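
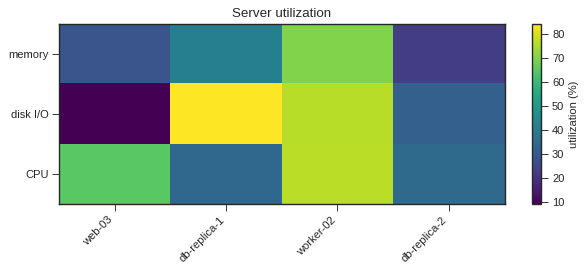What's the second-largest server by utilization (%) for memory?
Top 3 for memory: worker-02 ≈ 70, db-replica-1 ≈ 40, web-03 ≈ 30.

db-replica-1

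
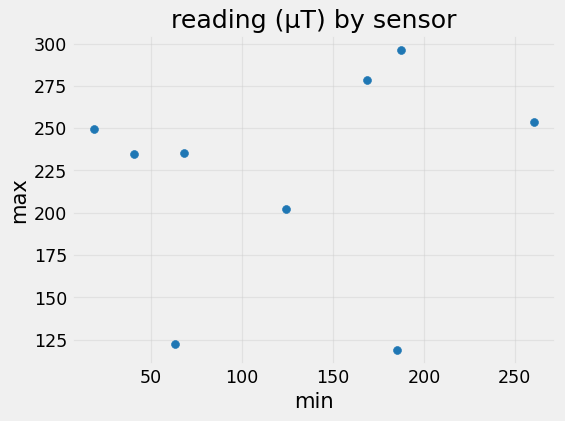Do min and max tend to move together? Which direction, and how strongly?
no clear correlation

Points are roughly uncorrelated; weak (|r| ≈ 0.2).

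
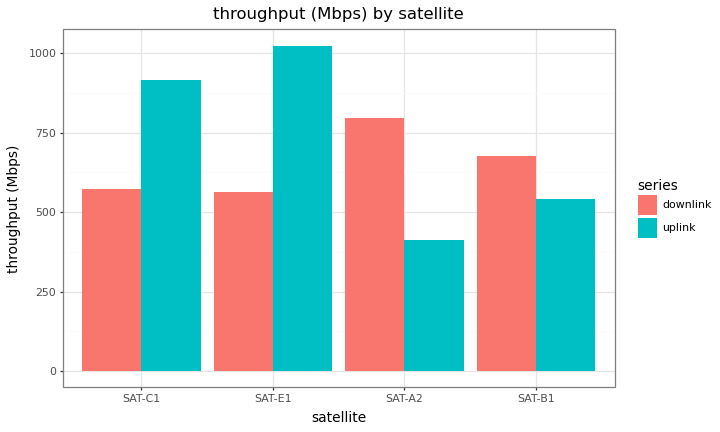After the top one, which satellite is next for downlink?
SAT-B1

Top 3 for downlink: SAT-A2 ≈ 800, SAT-B1 ≈ 700, SAT-C1 ≈ 600.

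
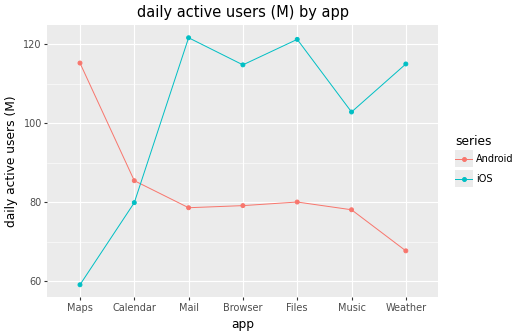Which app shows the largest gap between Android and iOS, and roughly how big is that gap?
Maps: Android ≈ 120, iOS ≈ 60 → gap ≈ 60. Next-largest (Weather) is only ≈ 50.

Maps, ≈ 60 M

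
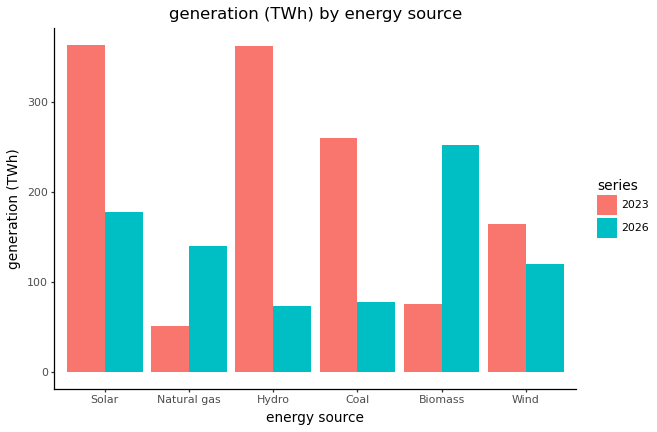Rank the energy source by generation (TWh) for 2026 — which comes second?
Top 3 for 2026: Biomass ≈ 250, Solar ≈ 200, Natural gas ≈ 150.

Solar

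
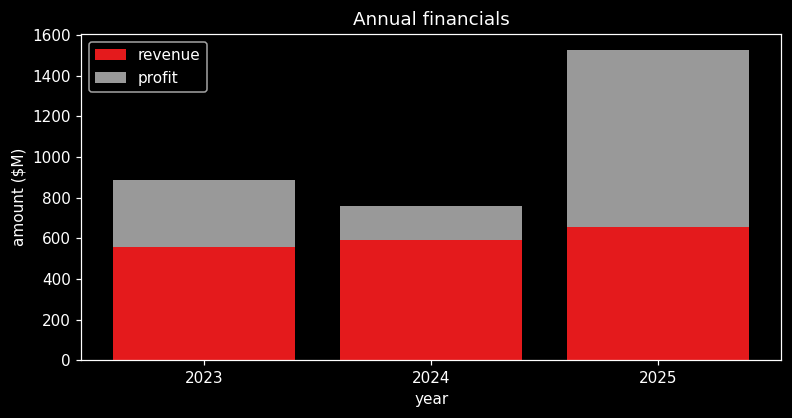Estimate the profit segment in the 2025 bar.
profit top ≈ 1600, bottom ≈ 600; segment ≈ 1000.

≈ 1000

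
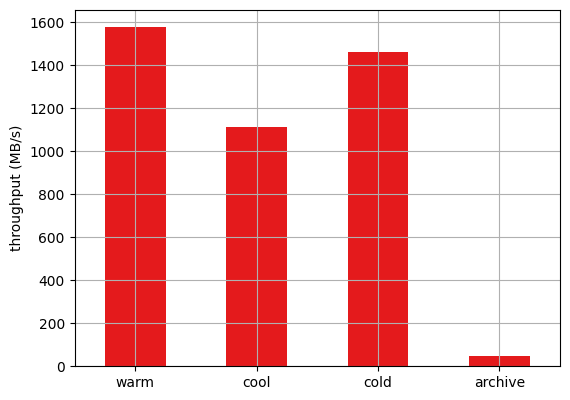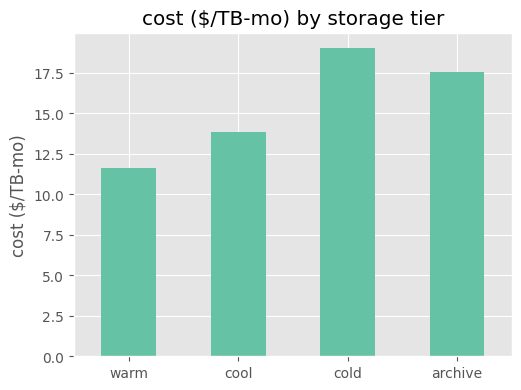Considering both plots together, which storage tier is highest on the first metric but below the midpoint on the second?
Chart 2 median cost ($/TB-mo) ≈ 16; below-median storage tiers: warm, cool. Among those, warm has the highest throughput (MB/s) (≈ 1600).

warm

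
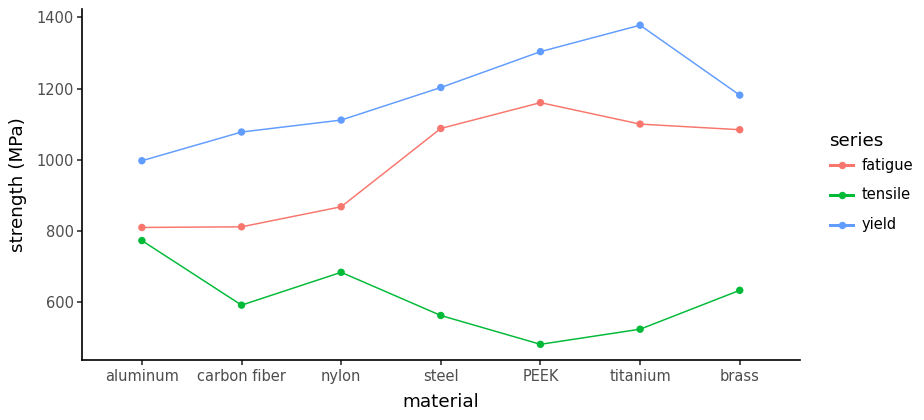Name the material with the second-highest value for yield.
PEEK

Top 3 for yield: titanium ≈ 1400, PEEK ≈ 1300, steel ≈ 1200.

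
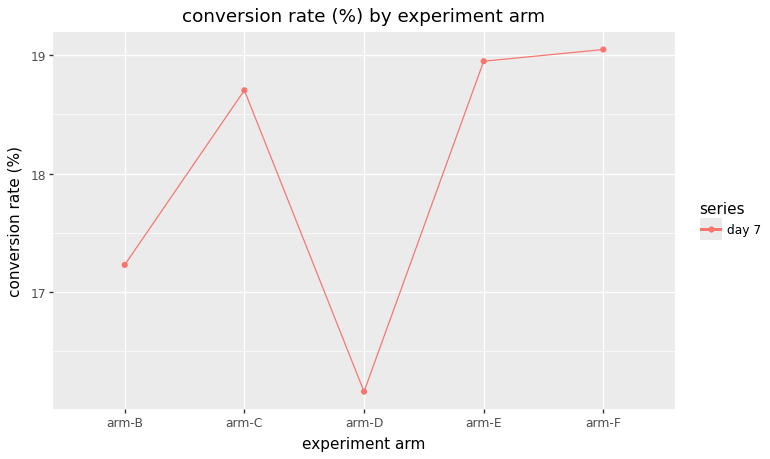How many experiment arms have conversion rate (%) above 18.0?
Above 18.0: arm-C, arm-E, arm-F.

3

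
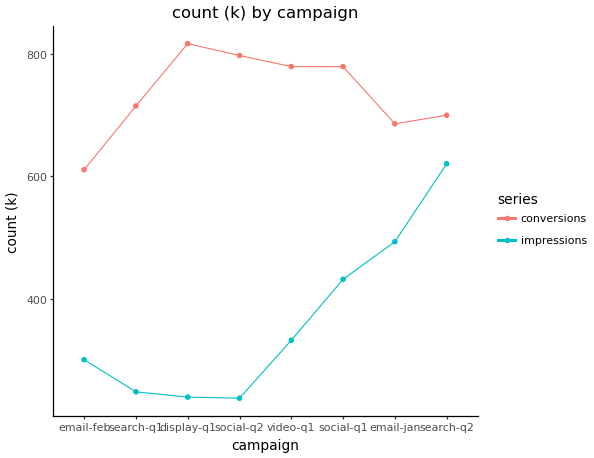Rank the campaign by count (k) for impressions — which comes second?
Top 3 for impressions: search-q2 ≈ 600, email-jan ≈ 500, social-q1 ≈ 450.

email-jan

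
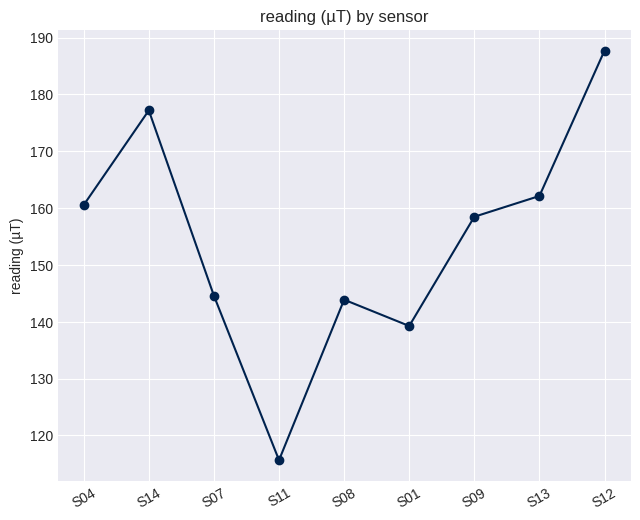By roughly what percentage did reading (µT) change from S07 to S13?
S07 ≈ 140, S13 ≈ 160; (160 − 140) / 140 ≈ +14.3%.

≈ +14.3%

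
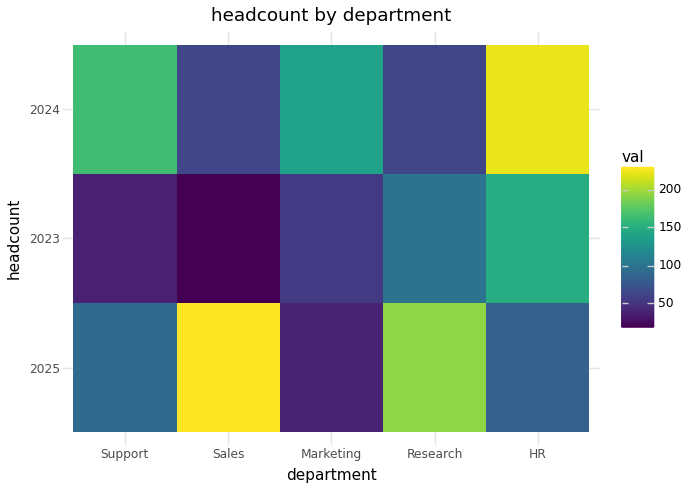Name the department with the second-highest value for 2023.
Top 3 for 2023: HR ≈ 160, Research ≈ 100, Marketing ≈ 60.

Research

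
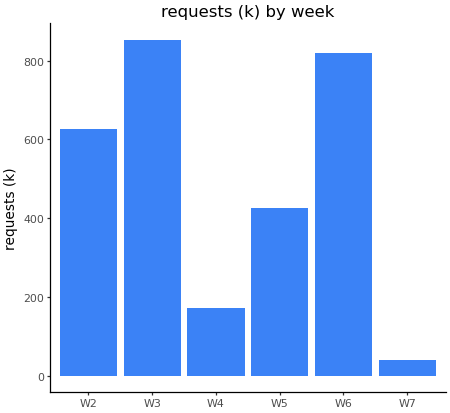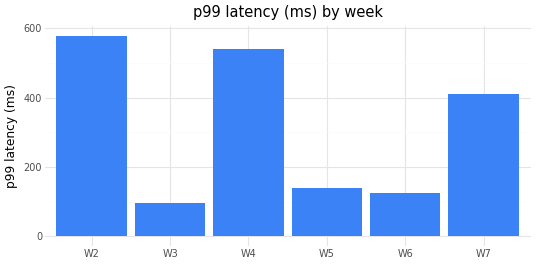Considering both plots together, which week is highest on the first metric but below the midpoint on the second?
Chart 2 median p99 latency (ms) ≈ 300; below-median weeks: W3, W5, W6. Among those, W3 has the highest requests (k) (≈ 900).

W3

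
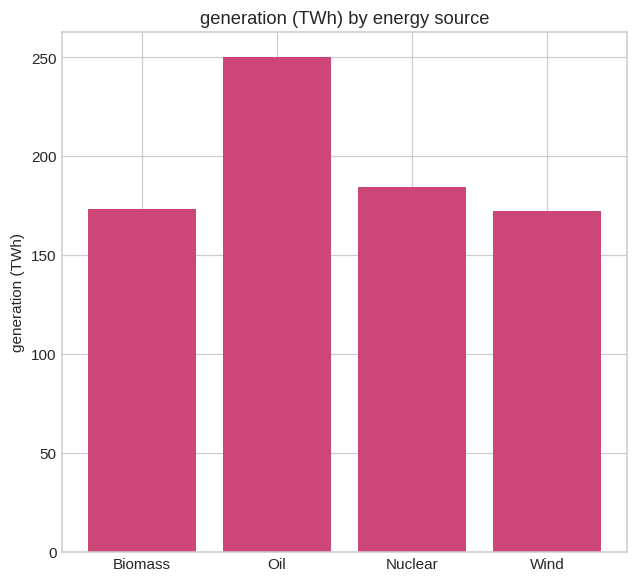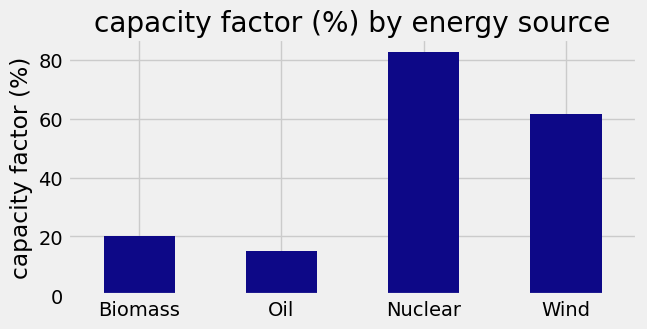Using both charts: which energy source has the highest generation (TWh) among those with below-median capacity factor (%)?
Chart 2 median capacity factor (%) ≈ 40; below-median energy sources: Biomass, Oil. Among those, Oil has the highest generation (TWh) (≈ 250).

Oil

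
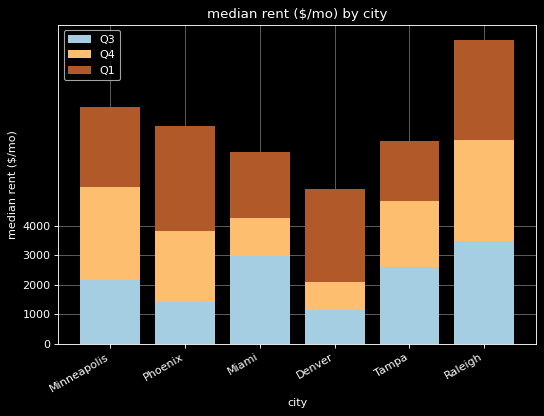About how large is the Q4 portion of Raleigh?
≈ 4000

Q4 top ≈ 7000, bottom ≈ 3000; segment ≈ 4000.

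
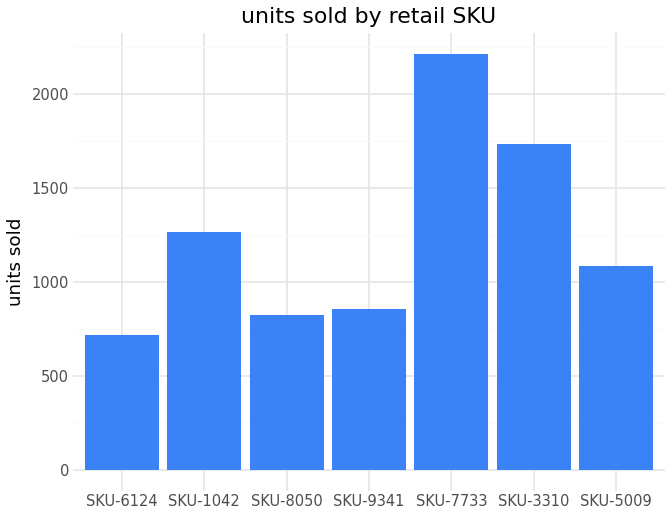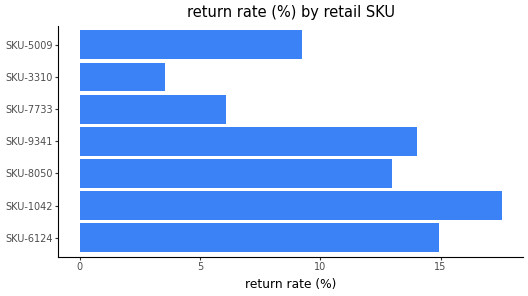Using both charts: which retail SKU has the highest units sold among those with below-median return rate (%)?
Chart 2 median return rate (%) ≈ 12; below-median retail SKUs: SKU-7733, SKU-3310, SKU-5009. Among those, SKU-7733 has the highest units sold (≈ 2000).

SKU-7733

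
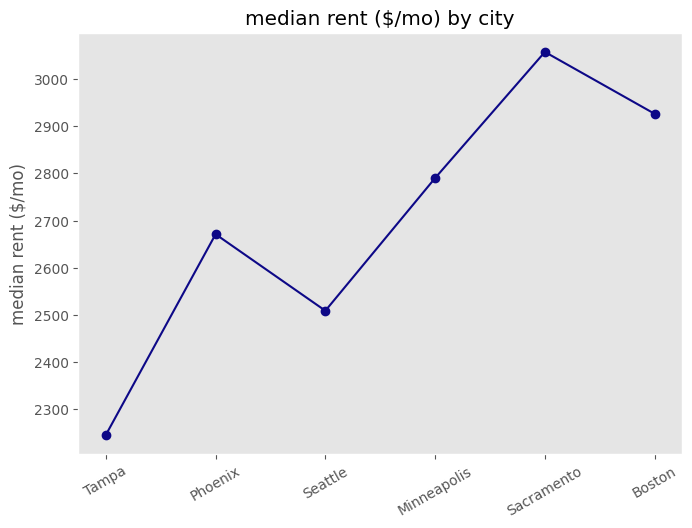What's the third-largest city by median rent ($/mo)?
Minneapolis

Top 4: Sacramento ≈ 3100, Boston ≈ 2900, Minneapolis ≈ 2800, Phoenix ≈ 2700.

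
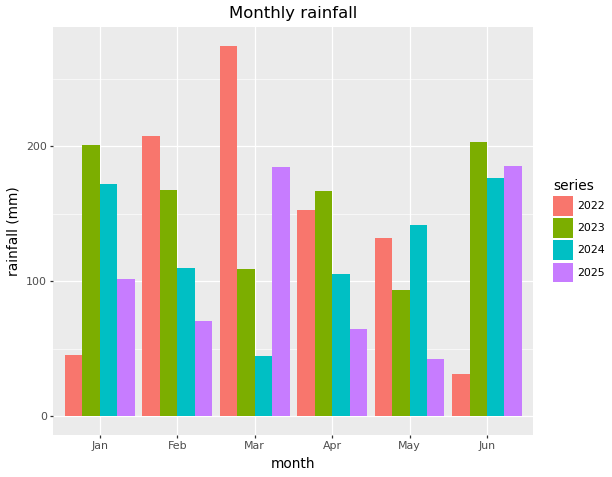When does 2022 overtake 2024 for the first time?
Feb

Jan: 2022 ≈ 50 vs 2024 ≈ 175 (not yet); Feb: 2022 ≈ 200 vs 2024 ≈ 100 (first crossover).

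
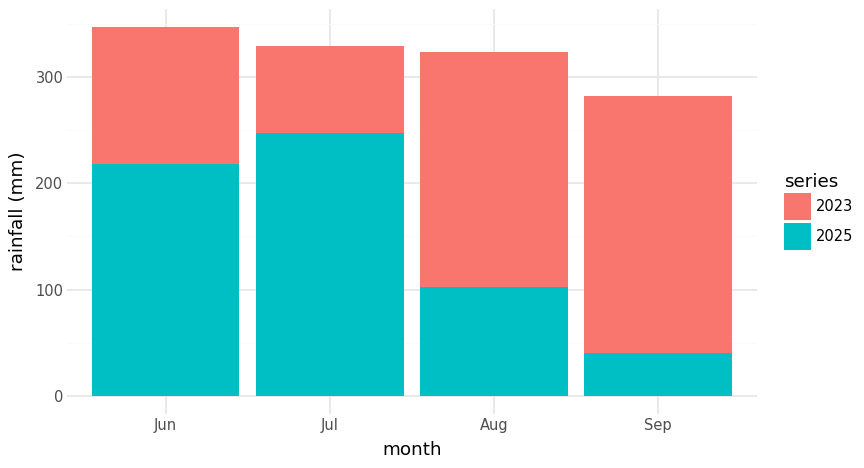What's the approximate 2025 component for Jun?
2025 top ≈ 200, bottom ≈ 0; segment ≈ 200.

≈ 200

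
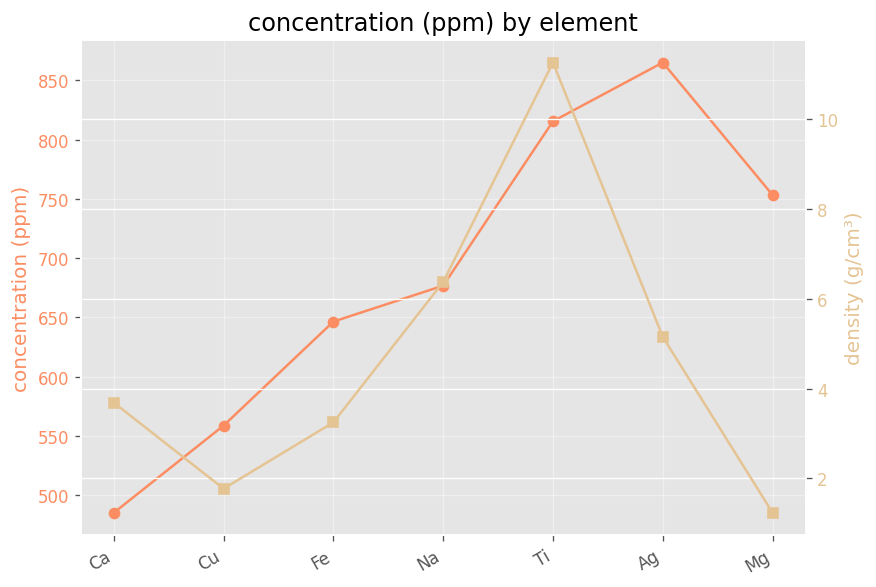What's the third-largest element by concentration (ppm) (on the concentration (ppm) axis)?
Top 4 (on the concentration (ppm) axis): Ag ≈ 850, Ti ≈ 800, Mg ≈ 750, Na ≈ 700.

Mg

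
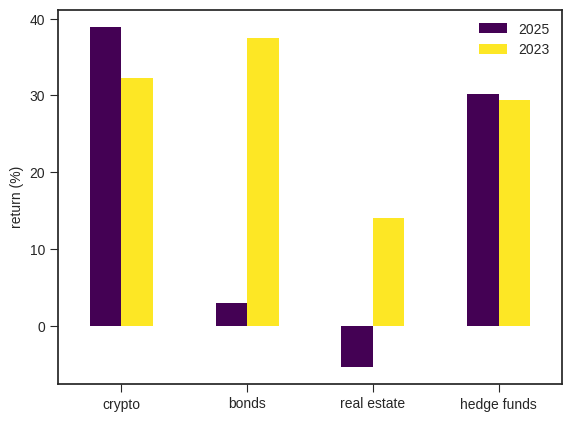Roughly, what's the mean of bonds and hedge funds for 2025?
≈ 18

(5 + 30) / 2 ≈ 18.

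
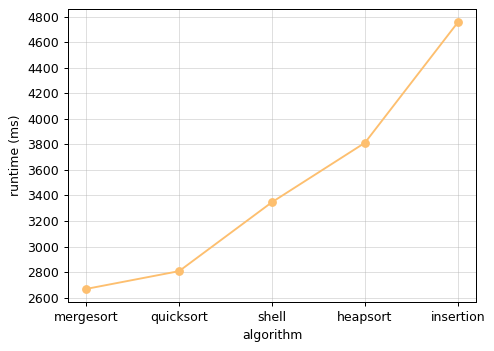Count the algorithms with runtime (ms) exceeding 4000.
1

Above 4000: insertion.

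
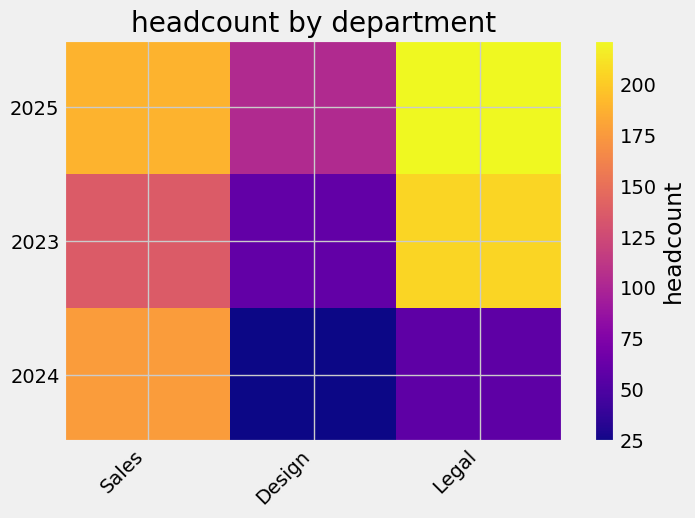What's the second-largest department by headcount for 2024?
Legal

Top 3 for 2024: Sales ≈ 180, Legal ≈ 60, Design ≈ 20.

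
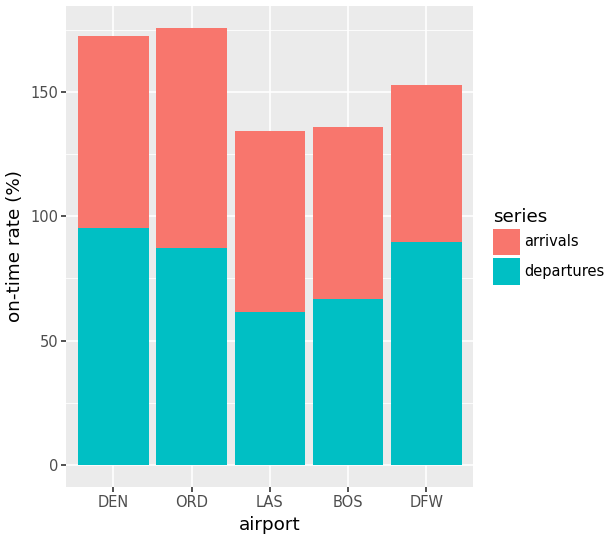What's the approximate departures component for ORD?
departures top ≈ 80, bottom ≈ 0; segment ≈ 80.

≈ 80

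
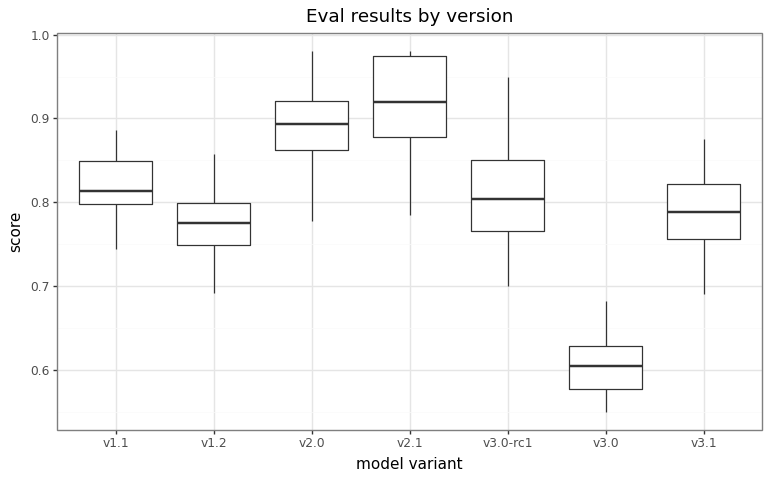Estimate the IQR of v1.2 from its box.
≈ 0.05

Q3 ≈ 0.80, Q1 ≈ 0.75; IQR ≈ 0.05.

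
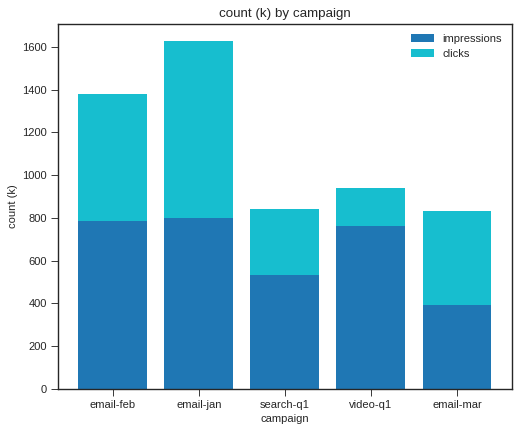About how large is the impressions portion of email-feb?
≈ 800

impressions top ≈ 800, bottom ≈ 0; segment ≈ 800.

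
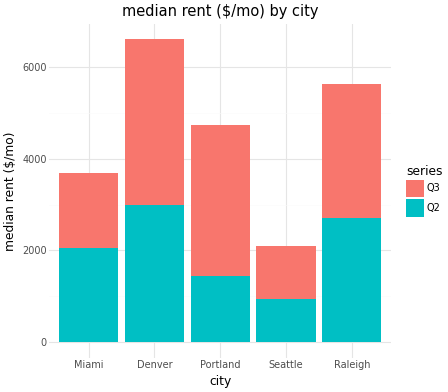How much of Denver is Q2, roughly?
≈ 3000

Q2 top ≈ 3000, bottom ≈ 0; segment ≈ 3000.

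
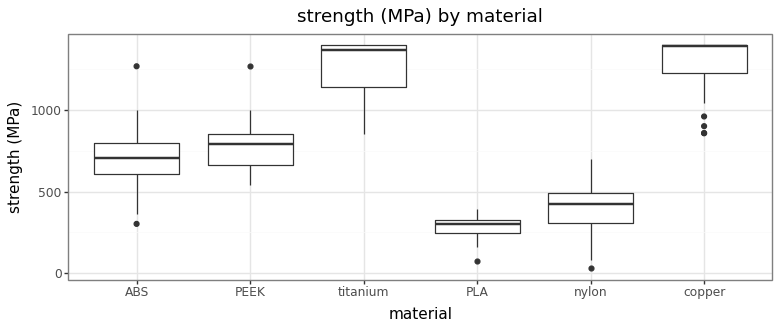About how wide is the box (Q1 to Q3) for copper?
≈ 200

Q3 ≈ 1400, Q1 ≈ 1200; IQR ≈ 200.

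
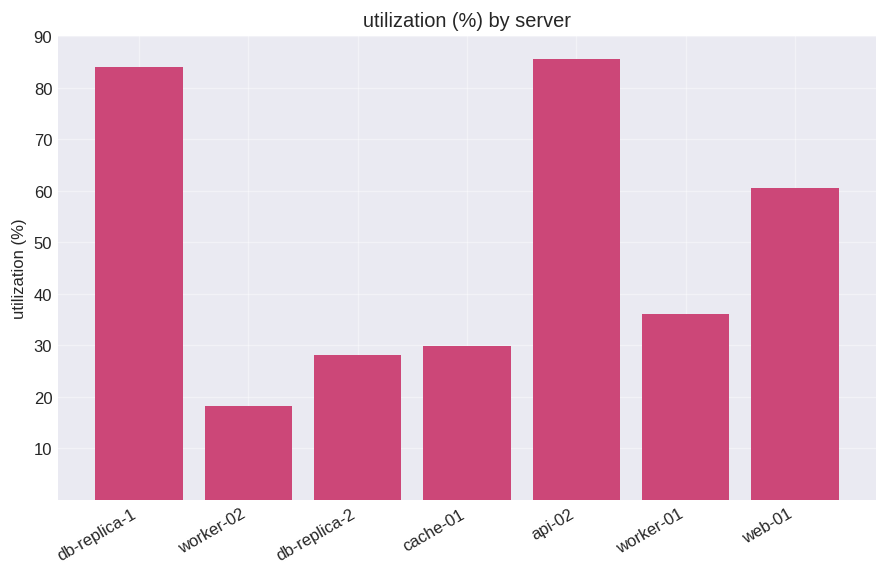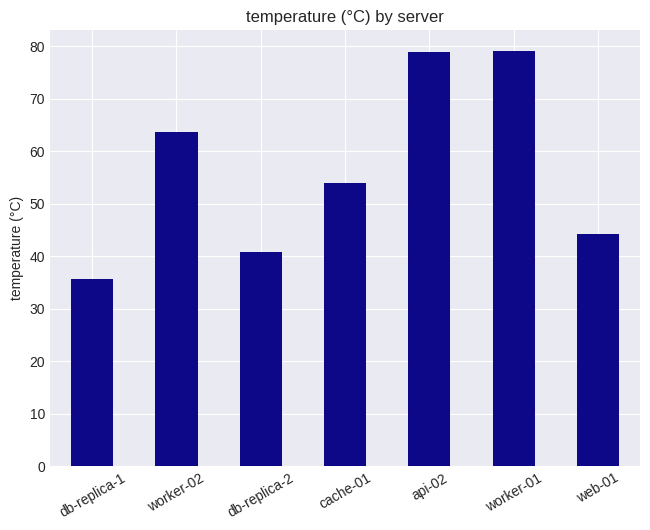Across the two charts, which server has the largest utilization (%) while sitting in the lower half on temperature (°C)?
Chart 2 median temperature (°C) ≈ 50; below-median servers: db-replica-1, db-replica-2, web-01. Among those, db-replica-1 has the highest utilization (%) (≈ 80).

db-replica-1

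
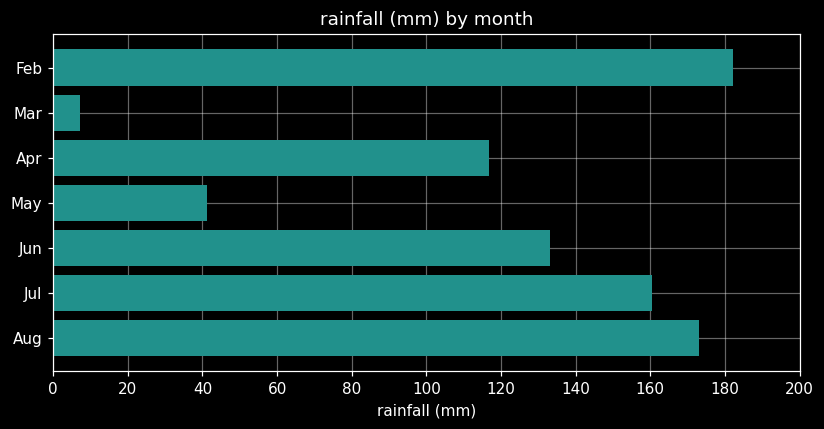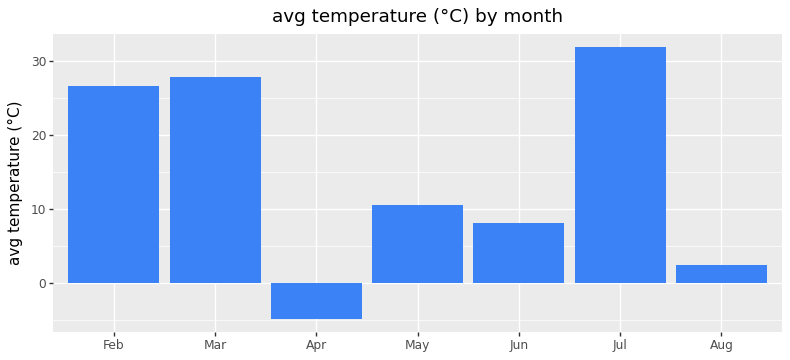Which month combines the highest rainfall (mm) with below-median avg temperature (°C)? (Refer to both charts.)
Aug

Chart 2 median avg temperature (°C) ≈ 10; below-median months: Apr, Jun, Aug. Among those, Aug has the highest rainfall (mm) (≈ 180).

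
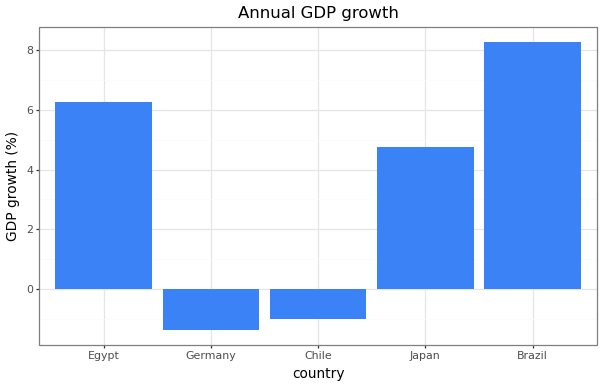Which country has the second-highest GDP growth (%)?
Egypt

Top 3: Brazil ≈ 8, Egypt ≈ 6, Japan ≈ 5.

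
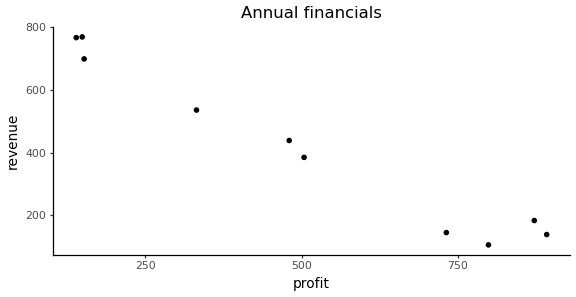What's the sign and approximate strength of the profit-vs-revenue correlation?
negative, strong

Points are negatively correlated; strong (|r| ≈ 1.0).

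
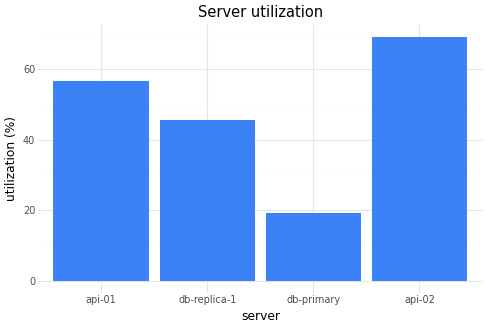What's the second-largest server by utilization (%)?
Top 3: api-02 ≈ 70, api-01 ≈ 60, db-replica-1 ≈ 50.

api-01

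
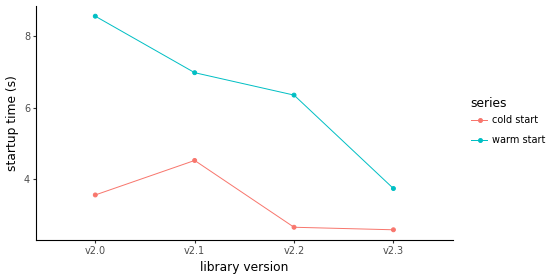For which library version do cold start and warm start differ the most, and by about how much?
v2.0, ≈ 5.0 s

v2.0: cold start ≈ 3.5, warm start ≈ 8.5 → gap ≈ 5.0. Next-largest (v2.2) is only ≈ 4.0.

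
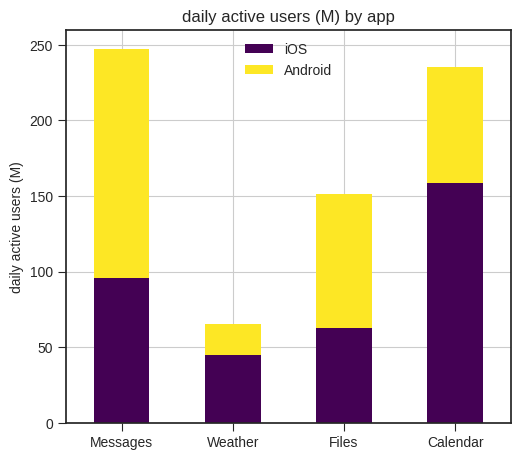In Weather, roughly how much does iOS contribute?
≈ 50

iOS top ≈ 50, bottom ≈ 0; segment ≈ 50.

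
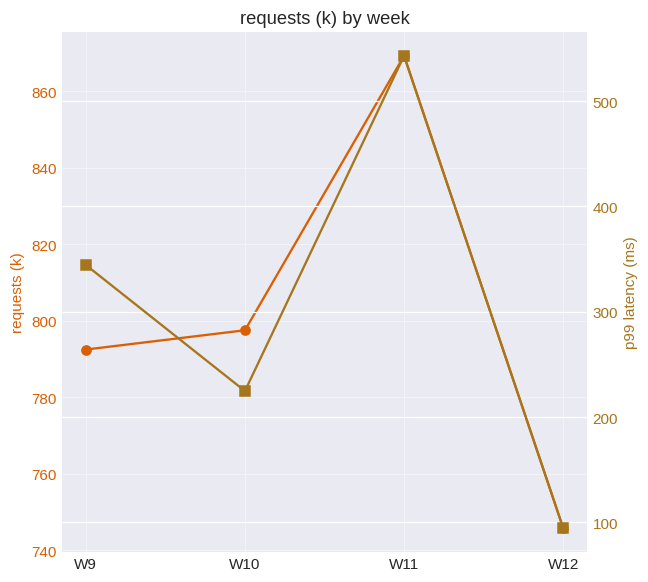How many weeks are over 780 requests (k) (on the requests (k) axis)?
3

Above 780: W9, W10, W11.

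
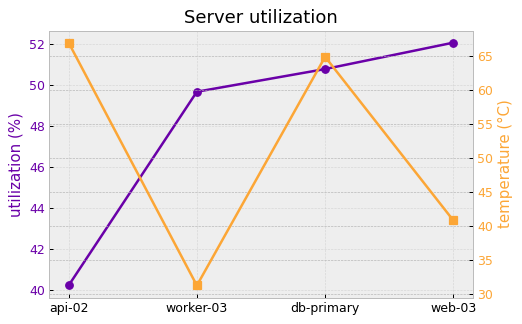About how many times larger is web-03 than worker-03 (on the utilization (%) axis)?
web-03 ≈ 52, worker-03 ≈ 50; 52/50 ≈ 1.04.

≈ 1.04×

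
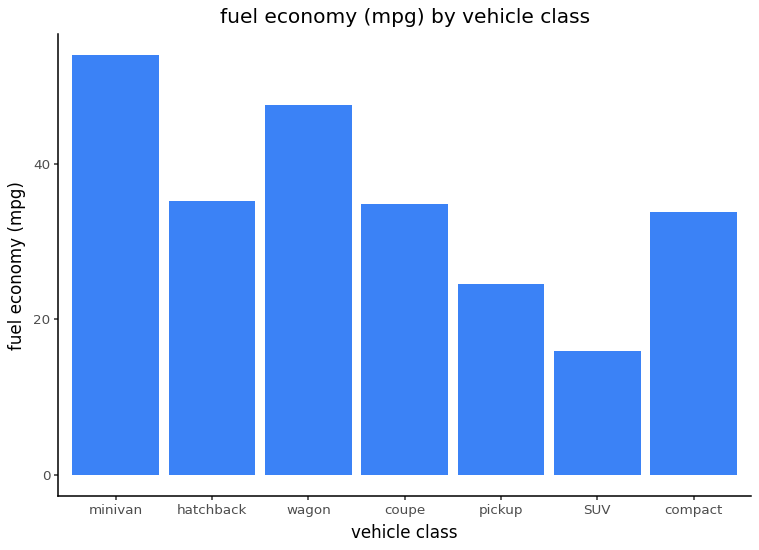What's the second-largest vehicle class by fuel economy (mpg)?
Top 3: minivan ≈ 55, wagon ≈ 50, hatchback ≈ 35.

wagon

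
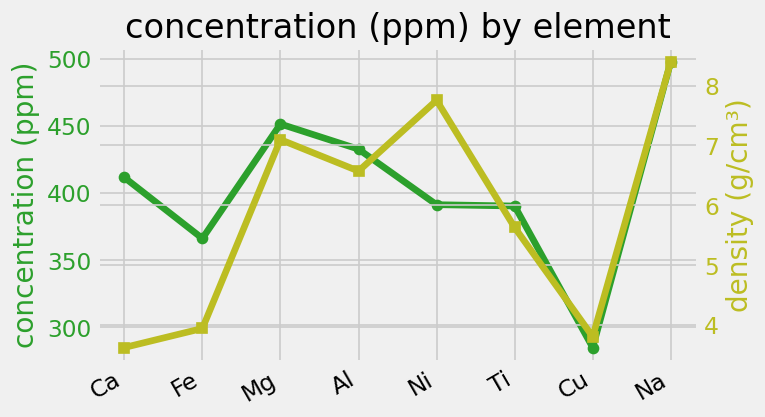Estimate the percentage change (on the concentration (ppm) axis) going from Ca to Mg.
Ca ≈ 420, Mg ≈ 460; (460 − 420) / 420 ≈ +9.5%.

≈ +9.5%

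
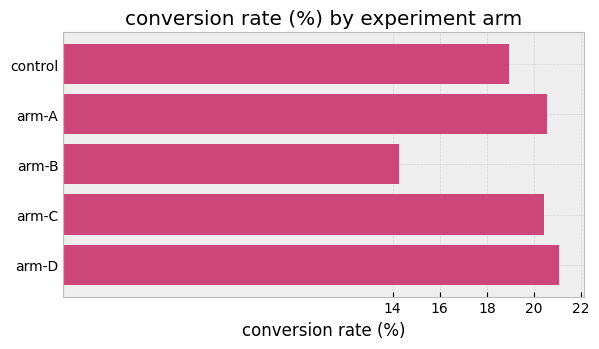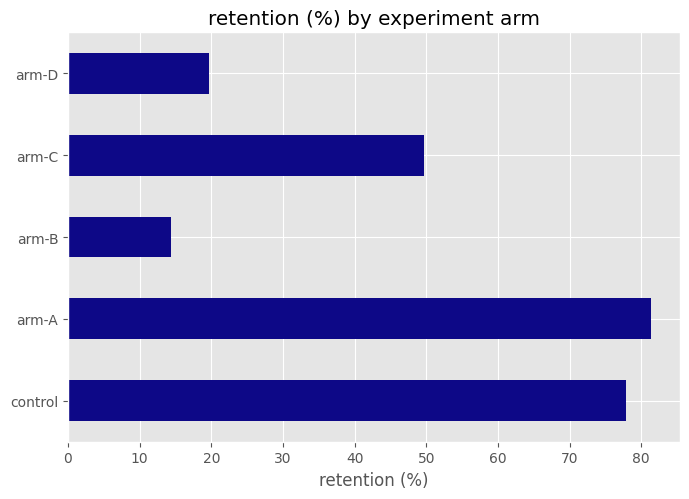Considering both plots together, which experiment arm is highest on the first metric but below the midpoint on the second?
arm-D

Chart 2 median retention (%) ≈ 50; below-median experiment arms: arm-B, arm-D. Among those, arm-D has the highest conversion rate (%) (≈ 22).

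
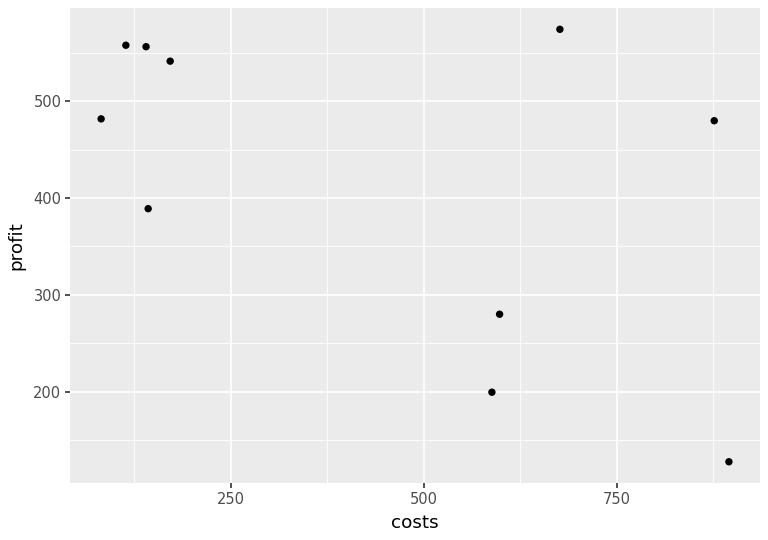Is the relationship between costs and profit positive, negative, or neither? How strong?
negative, moderate

Points are negatively correlated; moderate (|r| ≈ 0.5).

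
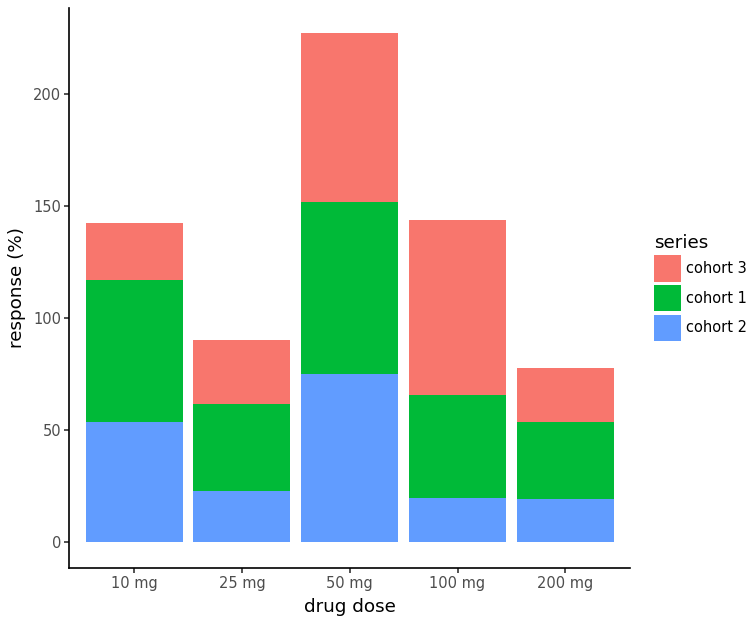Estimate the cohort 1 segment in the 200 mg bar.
≈ 40

cohort 1 top ≈ 60, bottom ≈ 20; segment ≈ 40.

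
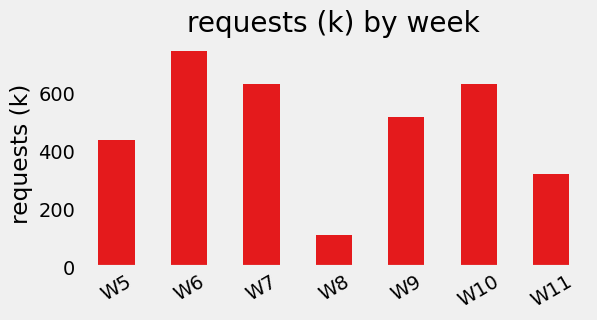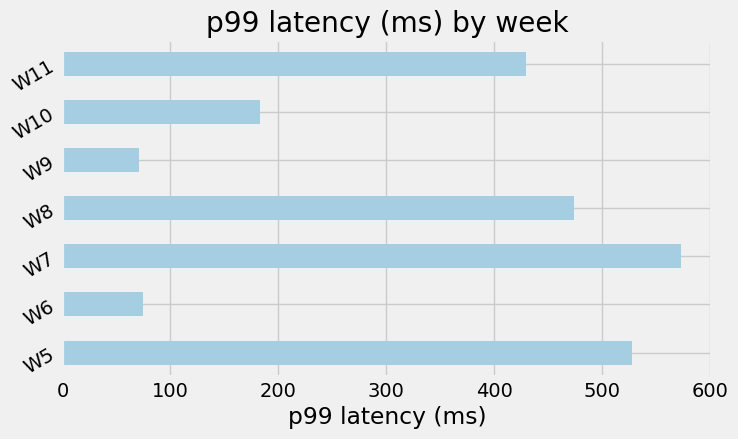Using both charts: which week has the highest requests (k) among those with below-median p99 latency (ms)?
Chart 2 median p99 latency (ms) ≈ 400; below-median weeks: W6, W9, W10. Among those, W6 has the highest requests (k) (≈ 700).

W6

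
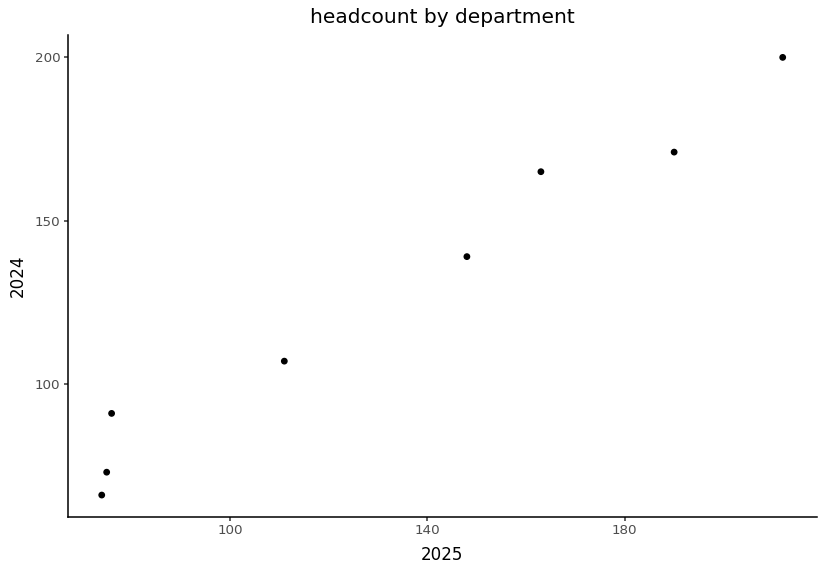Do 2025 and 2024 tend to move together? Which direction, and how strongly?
Points are positively correlated; strong (|r| ≈ 1.0).

positive, strong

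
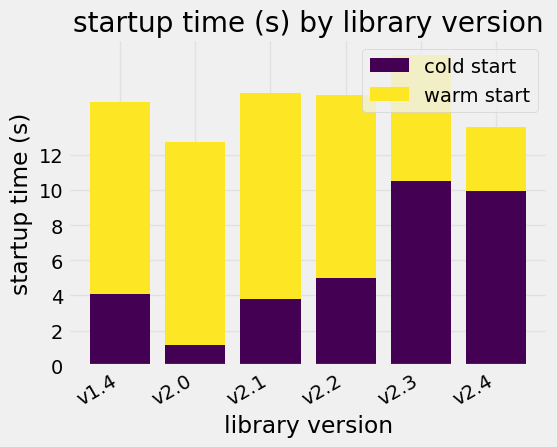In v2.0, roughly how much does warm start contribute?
warm start top ≈ 12, bottom ≈ 2; segment ≈ 10.

≈ 10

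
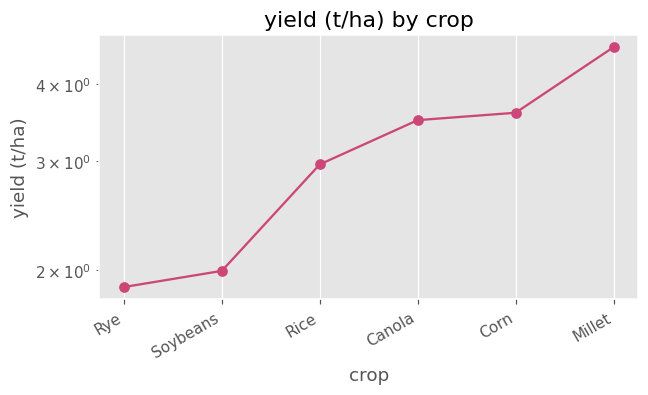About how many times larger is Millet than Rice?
≈ 1.5×

Millet ≈ 4.5, Rice ≈ 3.0; 4.5/3.0 ≈ 1.5.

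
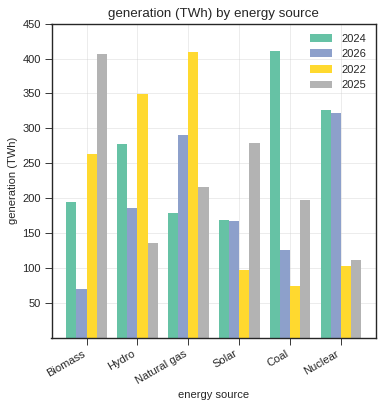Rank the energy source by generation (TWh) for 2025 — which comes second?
Top 3 for 2025: Biomass ≈ 400, Solar ≈ 300, Natural gas ≈ 200.

Solar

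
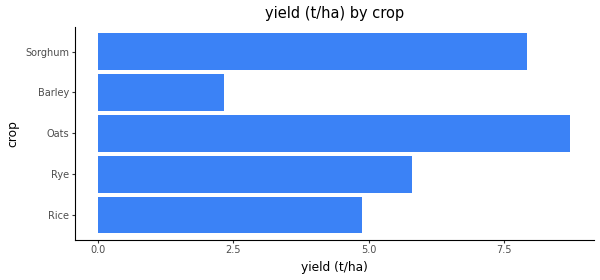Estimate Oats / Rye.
≈ 1.5×

Oats ≈ 9, Rye ≈ 6; 9/6 ≈ 1.5.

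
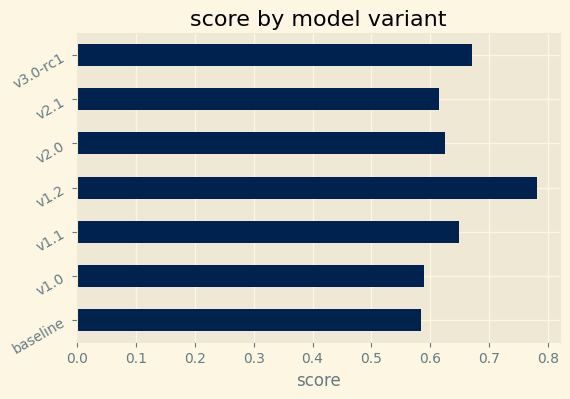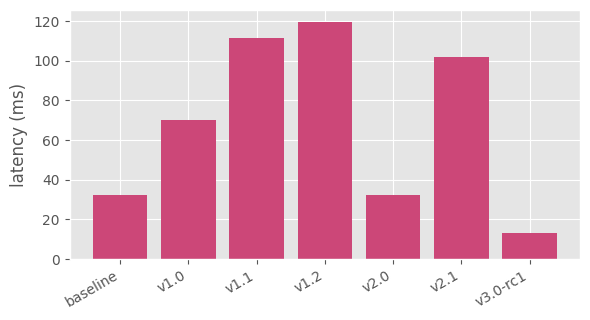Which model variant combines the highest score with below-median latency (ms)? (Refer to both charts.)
v3.0-rc1

Chart 2 median latency (ms) ≈ 80; below-median model variants: baseline, v2.0, v3.0-rc1. Among those, v3.0-rc1 has the highest score (≈ 0.7).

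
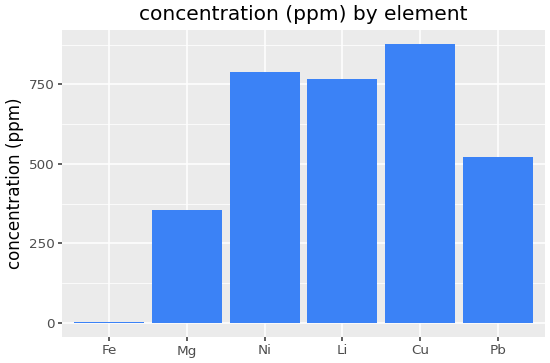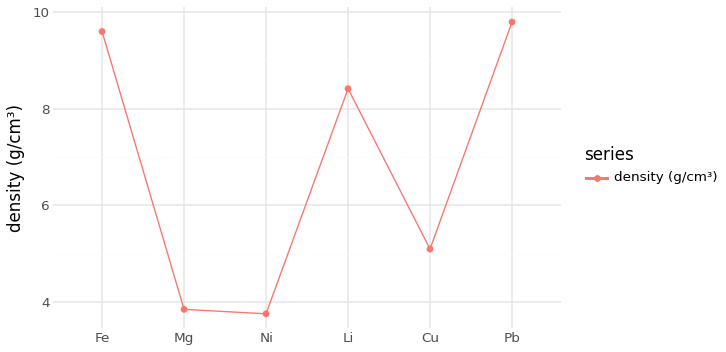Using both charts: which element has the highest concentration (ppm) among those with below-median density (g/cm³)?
Cu

Chart 2 median density (g/cm³) ≈ 7; below-median elements: Mg, Ni, Cu. Among those, Cu has the highest concentration (ppm) (≈ 900).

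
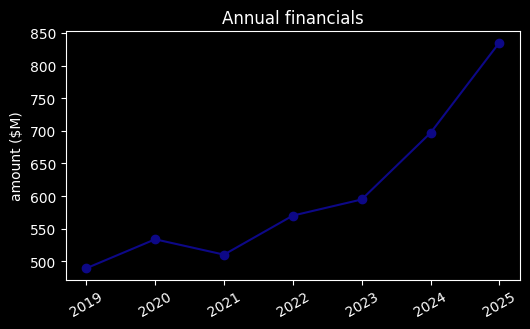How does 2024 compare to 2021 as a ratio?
2024 ≈ 700, 2021 ≈ 500; 700/500 ≈ 1.4.

≈ 1.4×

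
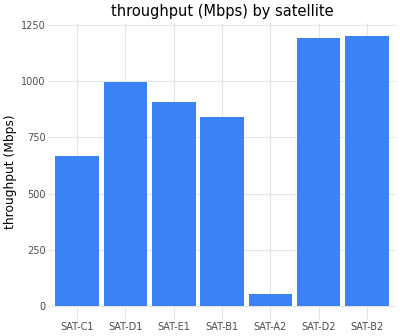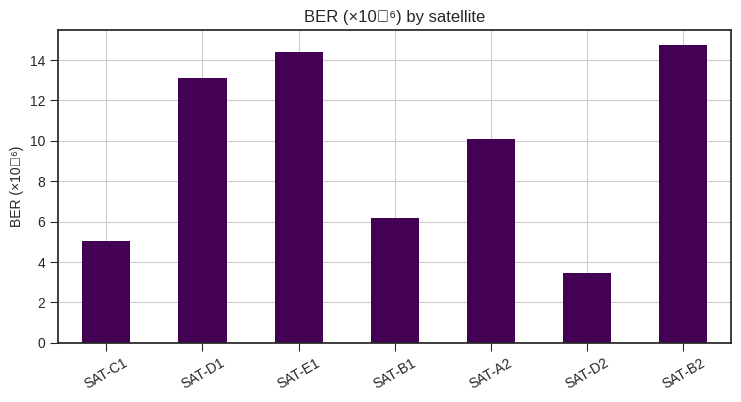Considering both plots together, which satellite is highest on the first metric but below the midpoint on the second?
Chart 2 median BER (×10⁻⁶) ≈ 10; below-median satellites: SAT-C1, SAT-B1, SAT-D2. Among those, SAT-D2 has the highest throughput (Mbps) (≈ 1200).

SAT-D2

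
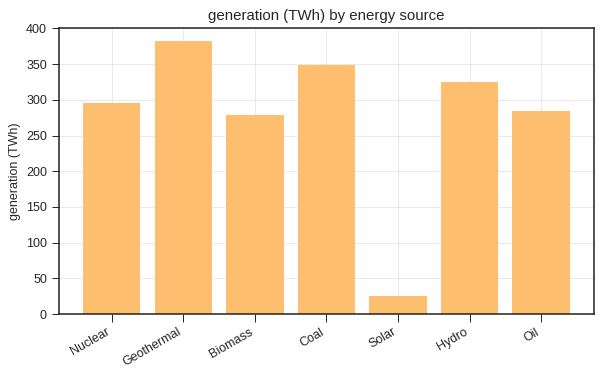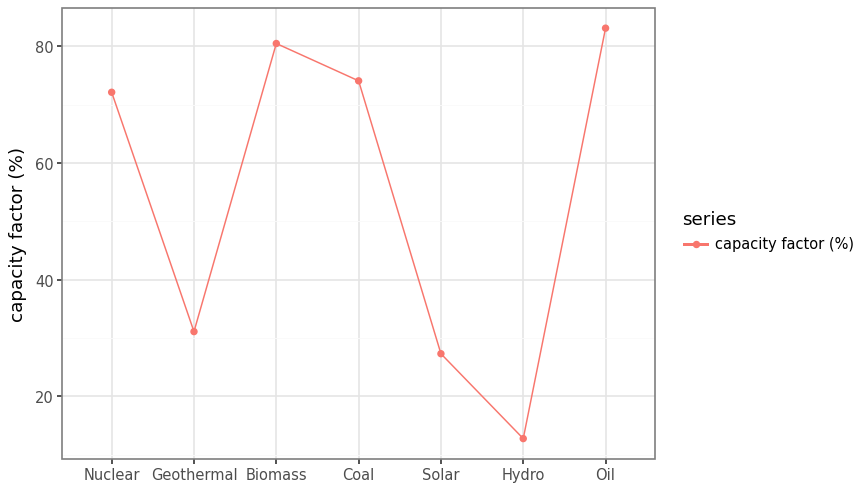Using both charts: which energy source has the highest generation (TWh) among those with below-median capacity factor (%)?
Chart 2 median capacity factor (%) ≈ 70; below-median energy sources: Geothermal, Solar, Hydro. Among those, Geothermal has the highest generation (TWh) (≈ 400).

Geothermal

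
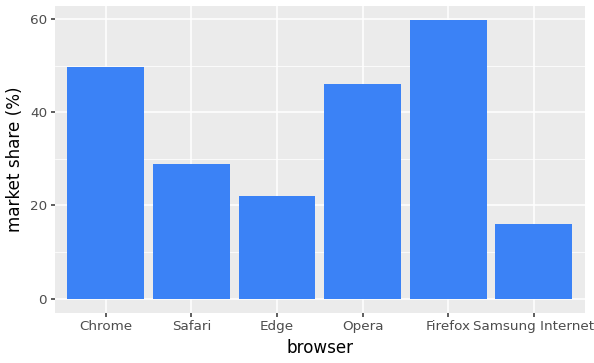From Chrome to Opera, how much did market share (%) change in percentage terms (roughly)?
Chrome ≈ 50, Opera ≈ 45; (45 − 50) / 50 ≈ -10%.

≈ -10%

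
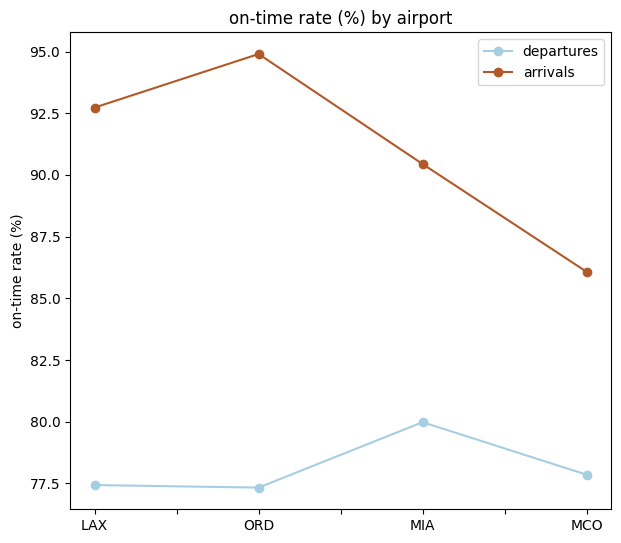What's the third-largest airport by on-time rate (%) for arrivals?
MIA

Top 4 for arrivals: ORD ≈ 94, LAX ≈ 92, MIA ≈ 90, MCO ≈ 86.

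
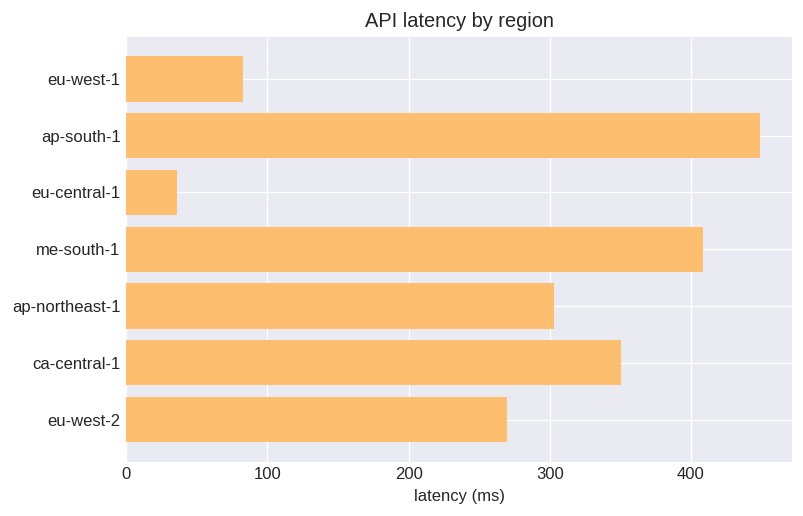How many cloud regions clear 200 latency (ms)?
5

Above 200: ap-south-1, me-south-1, ap-northeast-1, ca-central-1, eu-west-2.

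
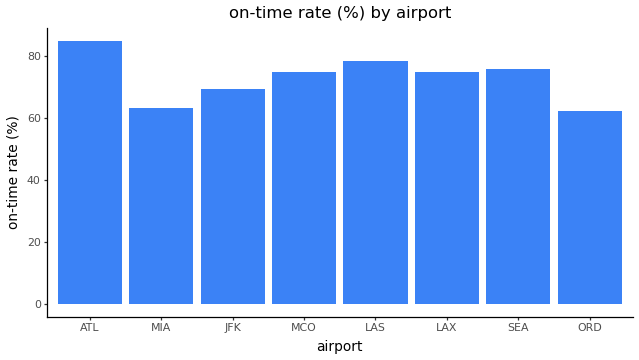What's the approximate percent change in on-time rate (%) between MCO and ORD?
MCO ≈ 70, ORD ≈ 60; (60 − 70) / 70 ≈ -14.3%.

≈ -14.3%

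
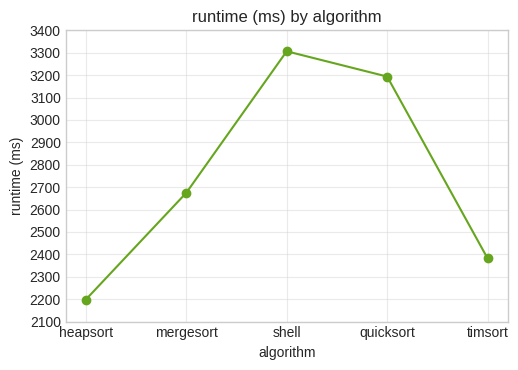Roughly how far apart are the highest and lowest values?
Max shell ≈ 3300, min heapsort ≈ 2200; range ≈ 1100.

≈ 1100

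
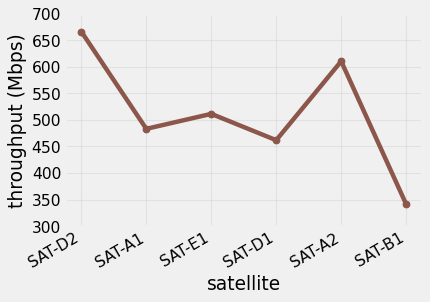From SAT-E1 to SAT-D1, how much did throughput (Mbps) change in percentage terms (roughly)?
SAT-E1 ≈ 500, SAT-D1 ≈ 450; (450 − 500) / 500 ≈ -10%.

≈ -10%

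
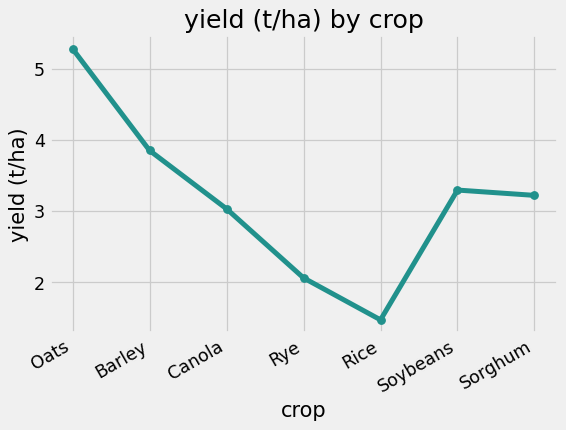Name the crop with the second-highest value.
Top 3: Oats ≈ 5.5, Barley ≈ 4.0, Soybeans ≈ 3.5.

Barley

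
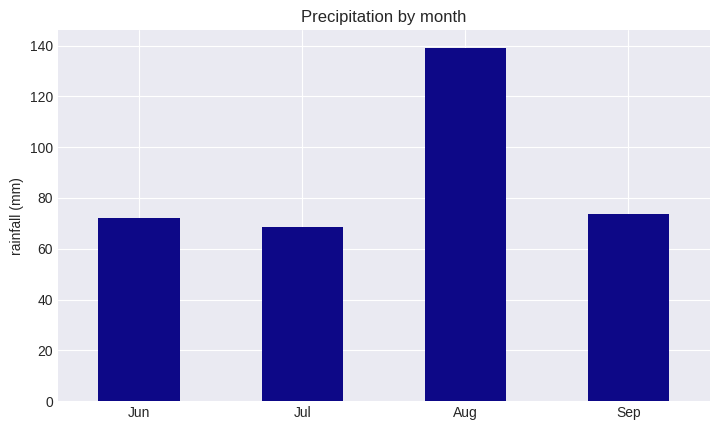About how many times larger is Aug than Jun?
Aug ≈ 140, Jun ≈ 80; 140/80 ≈ 1.75.

≈ 1.75×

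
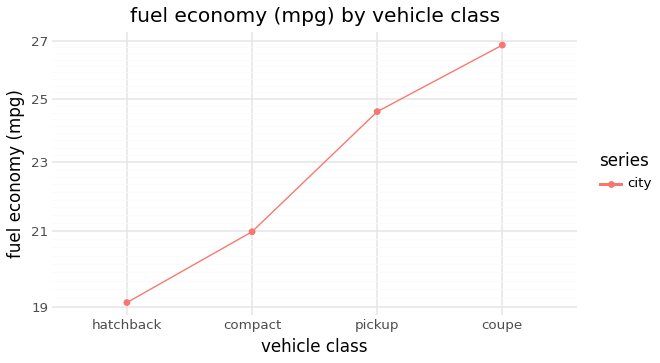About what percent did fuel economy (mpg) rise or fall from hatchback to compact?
hatchback ≈ 19, compact ≈ 21; (21 − 19) / 19 ≈ +10.5%.

≈ +10.5%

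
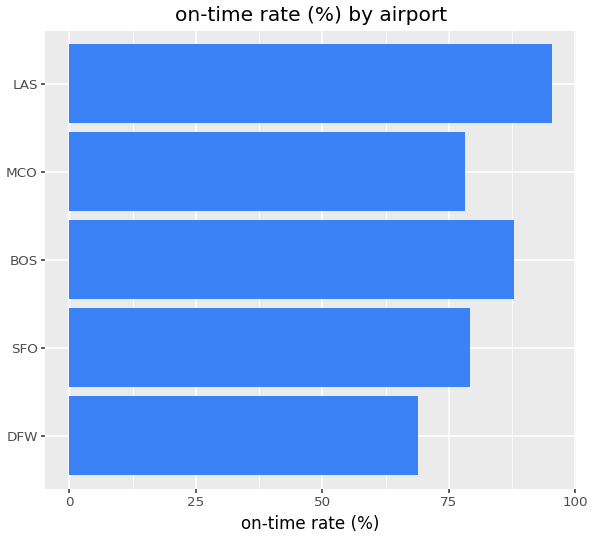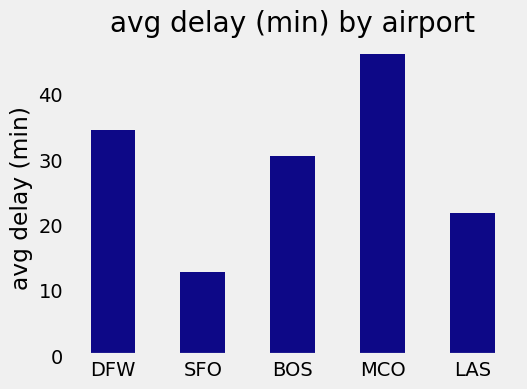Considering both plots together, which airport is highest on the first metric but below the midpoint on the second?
LAS

Chart 2 median avg delay (min) ≈ 30; below-median airports: SFO, LAS. Among those, LAS has the highest on-time rate (%) (≈ 100).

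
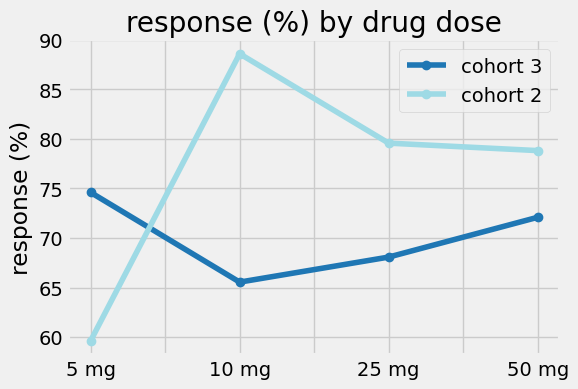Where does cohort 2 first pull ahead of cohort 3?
5 mg: cohort 2 ≈ 60 vs cohort 3 ≈ 75 (not yet); 10 mg: cohort 2 ≈ 90 vs cohort 3 ≈ 65 (first crossover).

10 mg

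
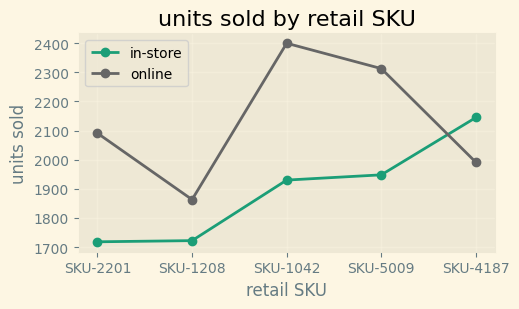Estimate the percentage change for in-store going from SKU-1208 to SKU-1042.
≈ +11.8%

SKU-1208 ≈ 1700, SKU-1042 ≈ 1900; (1900 − 1700) / 1700 ≈ +11.8%.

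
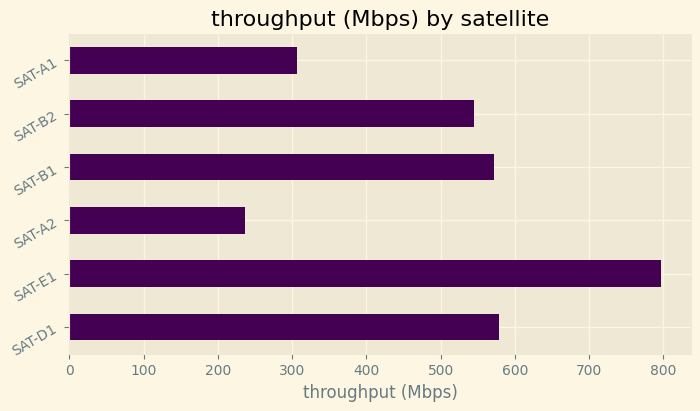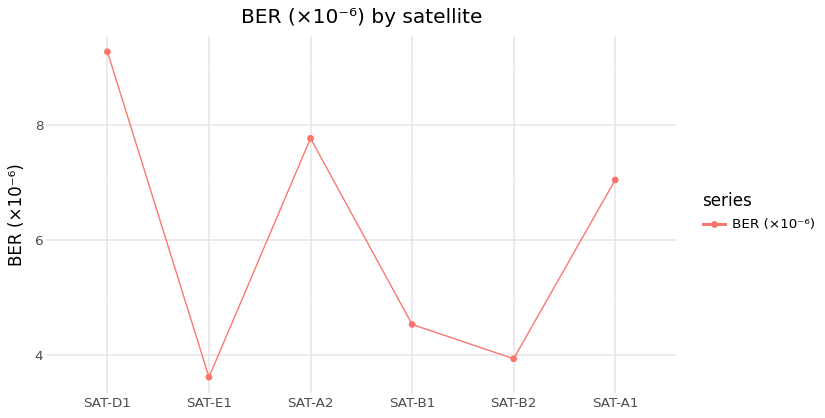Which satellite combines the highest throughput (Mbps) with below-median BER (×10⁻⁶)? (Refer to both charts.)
SAT-E1

Chart 2 median BER (×10⁻⁶) ≈ 6; below-median satellites: SAT-E1, SAT-B1, SAT-B2. Among those, SAT-E1 has the highest throughput (Mbps) (≈ 800).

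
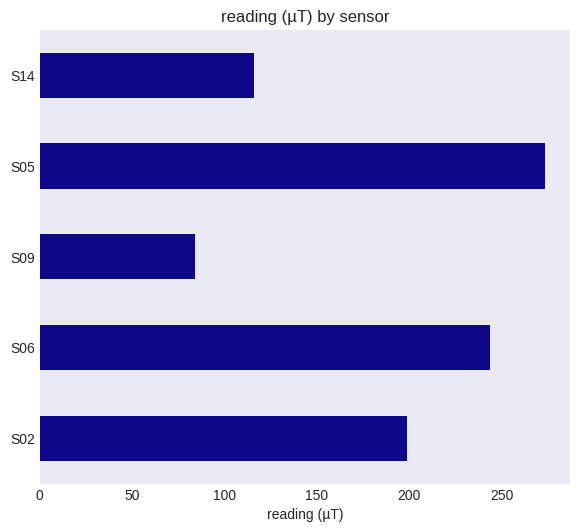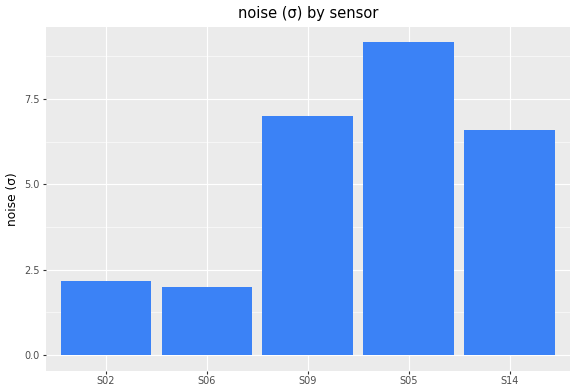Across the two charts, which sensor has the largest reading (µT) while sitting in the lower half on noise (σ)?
S06

Chart 2 median noise (σ) ≈ 7; below-median sensors: S02, S06. Among those, S06 has the highest reading (µT) (≈ 250).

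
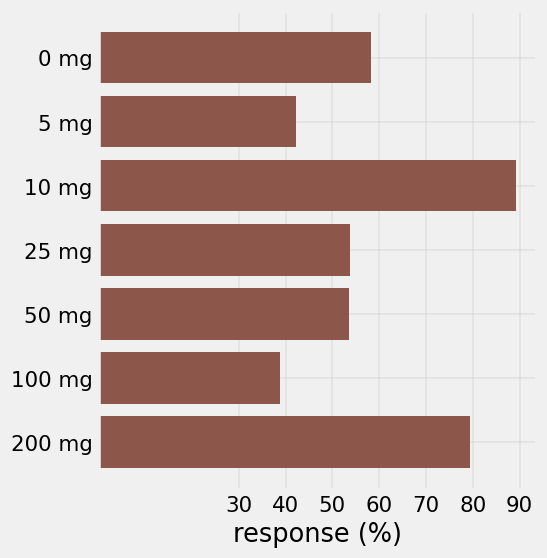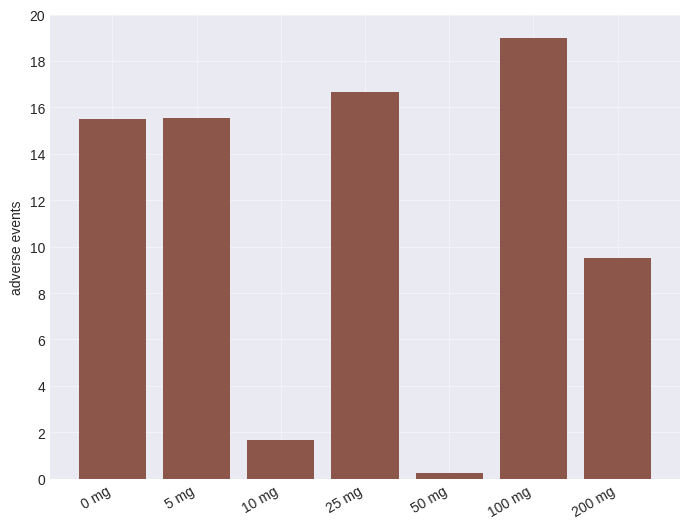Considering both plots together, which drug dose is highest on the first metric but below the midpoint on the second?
10 mg

Chart 2 median adverse events ≈ 16; below-median drug doses: 10 mg, 50 mg, 200 mg. Among those, 10 mg has the highest response (%) (≈ 90).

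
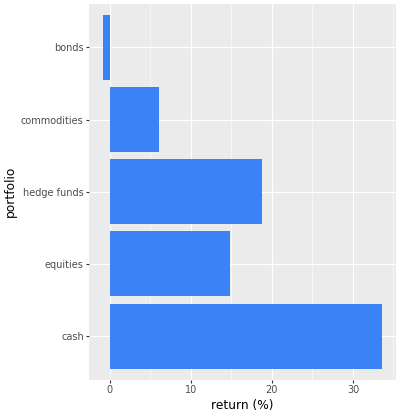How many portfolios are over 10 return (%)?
3

Above 10: cash, equities, hedge funds.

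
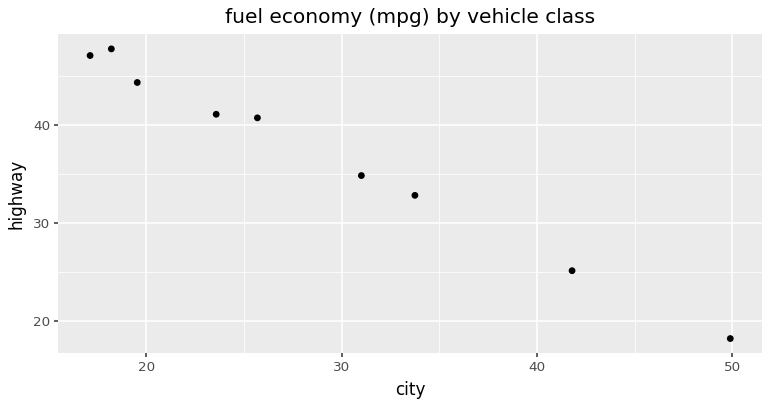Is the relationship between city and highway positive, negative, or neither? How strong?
negative, strong

Points are negatively correlated; strong (|r| ≈ 1.0).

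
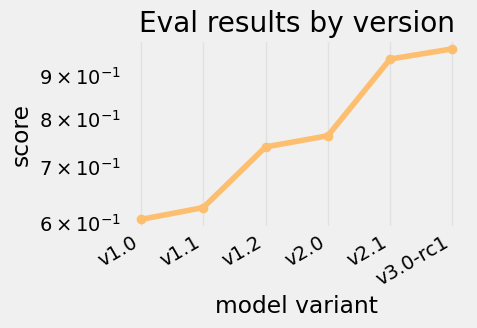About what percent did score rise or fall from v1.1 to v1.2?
v1.1 ≈ 0.65, v1.2 ≈ 0.75; (0.75 − 0.65) / 0.65 ≈ +15.4%.

≈ +15.4%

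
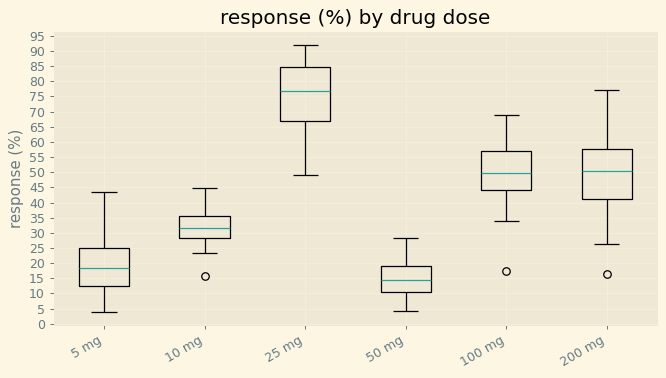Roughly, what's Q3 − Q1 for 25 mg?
≈ 20

Q3 ≈ 85, Q1 ≈ 65; IQR ≈ 20.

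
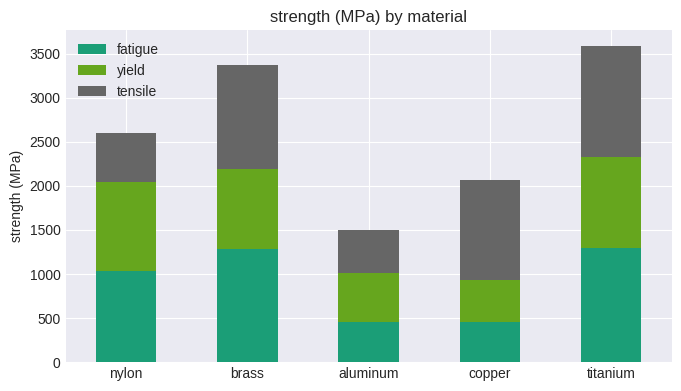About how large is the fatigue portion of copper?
≈ 500

fatigue top ≈ 500, bottom ≈ 0; segment ≈ 500.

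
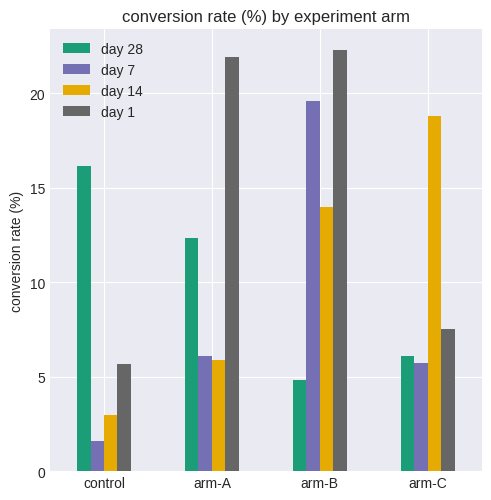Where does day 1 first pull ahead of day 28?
control: day 1 ≈ 6 vs day 28 ≈ 16 (not yet); arm-A: day 1 ≈ 22 vs day 28 ≈ 12 (first crossover).

arm-A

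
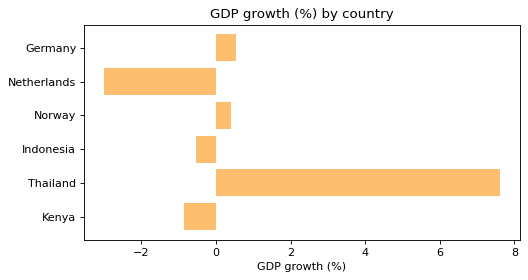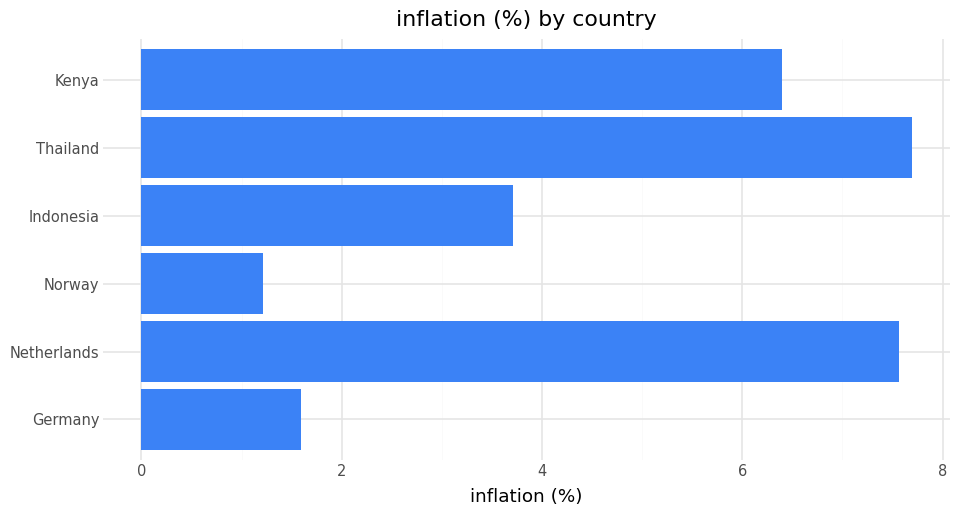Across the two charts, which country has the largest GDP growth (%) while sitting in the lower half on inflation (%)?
Germany

Chart 2 median inflation (%) ≈ 5; below-median countries: Germany, Norway, Indonesia. Among those, Germany has the highest GDP growth (%) (≈ 1).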